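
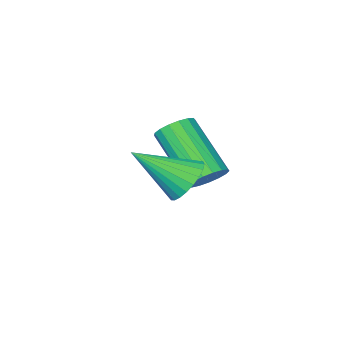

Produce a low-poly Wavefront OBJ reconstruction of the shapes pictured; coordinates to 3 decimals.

v 1.023 3.386 2.368
v 1.453 4.048 2.358
v 2.297 2.574 3.452
v 1.274 4.096 2.604
v 1.057 4.036 2.815
v 0.834 3.877 2.957
v 0.641 3.643 3.009
v 0.505 3.37 2.964
v 0.448 3.099 2.828
v 0.479 2.872 2.622
v 0.593 2.723 2.377
v 0.772 2.675 2.131
v 0.989 2.735 1.921
v 1.211 2.895 1.778
v 1.405 3.128 1.726
v 1.541 3.402 1.771
v 1.597 3.672 1.907
v 1.567 3.899 2.113
v -0.927 1.457 1.061
v -0.604 1.075 0.615
v -0.451 -0.52 2.093
v -0.773 -0.137 2.539
v -0.369 1.235 0.763
v -0.216 -0.36 2.242
v -0.262 1.446 0.979
v -0.108 -0.149 2.458
v -0.307 1.66 1.214
v -0.153 0.065 2.693
v -0.494 1.827 1.414
v -0.34 0.232 2.893
v -0.78 1.909 1.533
v -0.626 0.315 3.012
v -1.1 1.888 1.544
v -0.946 0.294 3.022
v -1.38 1.769 1.444
v -1.226 0.174 2.922
v -1.556 1.578 1.256
v -1.403 -0.017 2.734
v -1.589 1.359 1.023
v -1.435 -0.236 2.502
v -1.469 1.163 0.8
v -1.315 -0.432 2.278
v -1.225 1.034 0.636
v -1.072 -0.56 2.114
v -0.913 1.003 0.569
v -0.76 -0.592 2.047
f 2 1 4
f 2 4 3
f 4 1 5
f 4 5 3
f 5 1 6
f 5 6 3
f 6 1 7
f 6 7 3
f 7 1 8
f 7 8 3
f 8 1 9
f 8 9 3
f 9 1 10
f 9 10 3
f 10 1 11
f 10 11 3
f 11 1 12
f 11 12 3
f 12 1 13
f 12 13 3
f 13 1 14
f 13 14 3
f 14 1 15
f 14 15 3
f 15 1 16
f 15 16 3
f 16 1 17
f 16 17 3
f 17 1 18
f 17 18 3
f 18 1 2
f 18 2 3
f 20 19 23
f 20 23 21
f 21 23 24
f 21 24 22
f 23 19 25
f 23 25 24
f 24 25 26
f 24 26 22
f 25 19 27
f 25 27 26
f 26 27 28
f 26 28 22
f 27 19 29
f 27 29 28
f 28 29 30
f 28 30 22
f 29 19 31
f 29 31 30
f 30 31 32
f 30 32 22
f 31 19 33
f 31 33 32
f 32 33 34
f 32 34 22
f 33 19 35
f 33 35 34
f 34 35 36
f 34 36 22
f 35 19 37
f 35 37 36
f 36 37 38
f 36 38 22
f 37 19 39
f 37 39 38
f 38 39 40
f 38 40 22
f 39 19 41
f 39 41 40
f 40 41 42
f 40 42 22
f 41 19 43
f 41 43 42
f 42 43 44
f 42 44 22
f 43 19 45
f 43 45 44
f 44 45 46
f 44 46 22
f 45 19 20
f 45 20 46
f 46 20 21
f 46 21 22



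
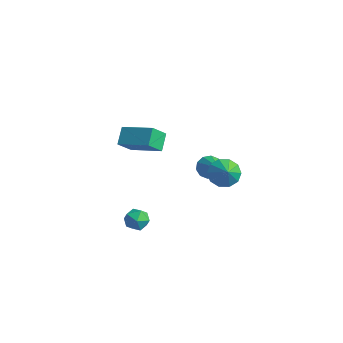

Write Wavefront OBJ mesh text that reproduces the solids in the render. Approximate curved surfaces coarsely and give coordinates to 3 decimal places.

v 3.473 2.243 0.196
v 4.106 2.078 -0.56
v 4.267 1.777 0.964
v 4.22 2.643 -0.335
v 4.049 3.054 0.093
v 3.657 3.156 0.56
v 3.195 2.91 0.888
v 2.839 2.409 0.952
v 2.725 1.844 0.727
v 2.897 1.433 0.299
v 3.288 1.331 -0.168
v 3.75 1.577 -0.496
v 2.874 -3.076 -0.813
v 3.579 -3.515 -0.82
v 2.181 -4.185 -1.12
v 2.886 -4.624 -1.127
v 2.589 -4.326 -0.41
v 3.018 -3.64 -0.221
v 2.742 -4.06 -1.719
v 3.171 -3.374 -1.53
v 3.498 -4.123 -1.38
v 3.403 -4.287 -0.571
v 2.357 -3.413 -1.369
v 2.262 -3.577 -0.56
v -0.86 -0.673 2.774
v -0.867 -1.659 3.739
v 1.078 -0.046 3.428
v 1.071 -1.032 4.394
v -0.331 -1.468 1.966
v -0.338 -2.454 2.932
v 1.607 -0.841 2.621
v 1.6 -1.827 3.586
v 0.216 4.149 -2.139
v 0.722 4.215 -2.806
v 1.884 3.451 -0.941
v 0.73 4.669 -2.553
v 0.541 4.923 -2.142
v 0.228 4.882 -1.73
v -0.09 4.561 -1.474
v -0.291 4.083 -1.473
v -0.299 3.63 -1.726
v -0.11 3.375 -2.137
v 0.203 3.416 -2.549
v 0.521 3.737 -2.804
f 2 1 4
f 2 4 3
f 4 1 5
f 4 5 3
f 5 1 6
f 5 6 3
f 6 1 7
f 6 7 3
f 7 1 8
f 7 8 3
f 8 1 9
f 8 9 3
f 9 1 10
f 9 10 3
f 10 1 11
f 10 11 3
f 11 1 12
f 11 12 3
f 12 1 2
f 12 2 3
f 13 24 18
f 13 18 14
f 13 14 20
f 13 20 23
f 13 23 24
f 14 18 22
f 18 24 17
f 24 23 15
f 23 20 19
f 20 14 21
f 16 22 17
f 16 17 15
f 16 15 19
f 16 19 21
f 16 21 22
f 17 22 18
f 15 17 24
f 19 15 23
f 21 19 20
f 22 21 14
f 26 28 25
f 29 26 25
f 25 28 27
f 27 29 25
f 26 32 28
f 30 26 29
f 30 32 26
f 28 32 27
f 31 29 27
f 27 32 31
f 31 30 29
f 32 30 31
f 34 33 36
f 34 36 35
f 36 33 37
f 36 37 35
f 37 33 38
f 37 38 35
f 38 33 39
f 38 39 35
f 39 33 40
f 39 40 35
f 40 33 41
f 40 41 35
f 41 33 42
f 41 42 35
f 42 33 43
f 42 43 35
f 43 33 44
f 43 44 35
f 44 33 34
f 44 34 35



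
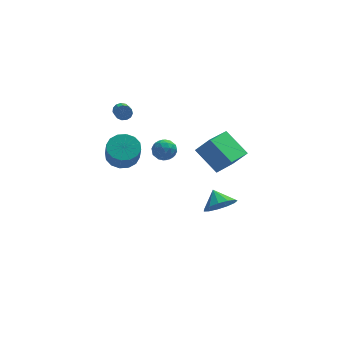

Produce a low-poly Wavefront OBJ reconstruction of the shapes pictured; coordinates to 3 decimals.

v 0.037 2.144 0.815
v 0.701 1.779 1.036
v -0.641 1.121 1.164
v 0.023 0.756 1.385
v -0.242 1.375 1.795
v 0.177 2.008 1.579
v -0.117 0.892 0.621
v 0.302 1.525 0.405
v 0.605 1.006 0.915
v 0.529 1.305 1.641
v -0.469 1.595 0.559
v -0.545 1.894 1.285
v 0.428 2.051 0.895
v -0.368 0.849 1.305
v -0.524 1.212 1.546
v -0.134 0.998 1.676
v 0.121 2.186 1.214
v 0.511 1.972 1.344
v -0.043 1.734 1.79
v -0.451 0.928 0.856
v -0.061 0.714 0.986
v 0.194 1.902 0.524
v 0.584 1.688 0.654
v 0.103 1.166 0.41
v 0.762 1.383 0.953
v 0.364 0.781 1.159
v 0.282 0.861 0.71
v 0.528 1.233 0.583
v 0.717 1.558 1.38
v 0.319 0.957 1.585
v 0.163 1.321 1.827
v 0.41 1.692 1.7
v 0.661 1.103 1.309
v -0.259 1.943 0.615
v -0.657 1.342 0.82
v -0.35 1.208 0.5
v -0.103 1.579 0.373
v -0.304 2.119 1.041
v -0.702 1.517 1.247
v -0.468 1.667 1.617
v -0.222 2.039 1.49
v -0.601 1.797 0.891
v 2.193 -3.942 2.995
v 1.175 -2.764 4.101
v 3.344 -2.545 2.567
v 2.326 -1.367 3.673
v 2.954 -4.253 4.027
v 1.936 -3.075 5.133
v 4.105 -2.856 3.599
v 3.087 -1.678 4.705
v 3.218 0.661 -3.639
v 4.139 1.147 -3.887
v 2.922 1.599 -2.901
v 3.732 1.336 -4.291
v 3.163 1.311 -4.487
v 2.611 1.079 -4.415
v 2.252 0.715 -4.096
v 2.2 0.333 -3.632
v 2.471 0.056 -3.17
v 2.979 -0.03 -2.857
v 3.563 0.104 -2.793
v 4.038 0.415 -2.997
v 4.253 0.804 -3.405
v -2.112 4.208 -1.21
v -1.374 4.846 -0.851
v -1.369 4.13 0.41
v -2.108 3.492 0.05
v -1.839 5.081 -0.716
v -1.835 4.365 0.545
v -2.378 5.082 -0.713
v -2.373 4.366 0.548
v -2.845 4.849 -0.844
v -2.84 4.133 0.417
v -3.116 4.444 -1.073
v -3.111 3.728 0.188
v -3.118 3.975 -1.339
v -3.113 3.26 -0.078
v -2.851 3.57 -1.57
v -2.846 2.854 -0.309
v -2.385 3.335 -1.705
v -2.381 2.619 -0.444
v -1.847 3.334 -1.708
v -1.842 2.618 -0.447
v -1.38 3.567 -1.577
v -1.375 2.851 -0.316
v -1.109 3.972 -1.348
v -1.104 3.256 -0.087
v -1.107 4.44 -1.082
v -1.102 3.725 0.179
v -2.082 4.601 2.531
v -1.794 4.811 2.923
v -1.809 3.448 3.661
v -2.098 3.239 3.269
v -2.08 4.854 2.997
v -2.095 3.491 3.735
v -2.367 4.817 2.923
v -2.382 3.454 3.661
v -2.563 4.712 2.724
v -2.579 3.349 3.463
v -2.607 4.571 2.464
v -2.623 3.209 3.203
v -2.484 4.441 2.225
v -2.5 3.078 2.964
v -2.234 4.361 2.084
v -2.25 2.998 2.822
v -1.935 4.358 2.084
v -1.951 2.995 2.822
v -1.683 4.432 2.226
v -1.699 3.069 2.964
v -1.558 4.56 2.465
v -1.574 3.197 3.203
v -1.599 4.701 2.725
v -1.615 3.338 3.463
f 1 38 17
f 38 12 41
f 17 41 6
f 38 41 17
f 1 17 13
f 17 6 18
f 13 18 2
f 17 18 13
f 1 13 22
f 13 2 23
f 22 23 8
f 13 23 22
f 1 22 34
f 22 8 37
f 34 37 11
f 22 37 34
f 1 34 38
f 34 11 42
f 38 42 12
f 34 42 38
f 2 18 29
f 18 6 32
f 29 32 10
f 18 32 29
f 6 41 19
f 41 12 40
f 19 40 5
f 41 40 19
f 12 42 39
f 42 11 35
f 39 35 3
f 42 35 39
f 11 37 36
f 37 8 24
f 36 24 7
f 37 24 36
f 8 23 28
f 23 2 25
f 28 25 9
f 23 25 28
f 4 30 16
f 30 10 31
f 16 31 5
f 30 31 16
f 4 16 14
f 16 5 15
f 14 15 3
f 16 15 14
f 4 14 21
f 14 3 20
f 21 20 7
f 14 20 21
f 4 21 26
f 21 7 27
f 26 27 9
f 21 27 26
f 4 26 30
f 26 9 33
f 30 33 10
f 26 33 30
f 5 31 19
f 31 10 32
f 19 32 6
f 31 32 19
f 3 15 39
f 15 5 40
f 39 40 12
f 15 40 39
f 7 20 36
f 20 3 35
f 36 35 11
f 20 35 36
f 9 27 28
f 27 7 24
f 28 24 8
f 27 24 28
f 10 33 29
f 33 9 25
f 29 25 2
f 33 25 29
f 44 46 43
f 47 44 43
f 43 46 45
f 45 47 43
f 44 50 46
f 48 44 47
f 48 50 44
f 46 50 45
f 49 47 45
f 45 50 49
f 49 48 47
f 50 48 49
f 52 51 54
f 52 54 53
f 54 51 55
f 54 55 53
f 55 51 56
f 55 56 53
f 56 51 57
f 56 57 53
f 57 51 58
f 57 58 53
f 58 51 59
f 58 59 53
f 59 51 60
f 59 60 53
f 60 51 61
f 60 61 53
f 61 51 62
f 61 62 53
f 62 51 63
f 62 63 53
f 63 51 52
f 63 52 53
f 65 64 68
f 65 68 66
f 66 68 69
f 66 69 67
f 68 64 70
f 68 70 69
f 69 70 71
f 69 71 67
f 70 64 72
f 70 72 71
f 71 72 73
f 71 73 67
f 72 64 74
f 72 74 73
f 73 74 75
f 73 75 67
f 74 64 76
f 74 76 75
f 75 76 77
f 75 77 67
f 76 64 78
f 76 78 77
f 77 78 79
f 77 79 67
f 78 64 80
f 78 80 79
f 79 80 81
f 79 81 67
f 80 64 82
f 80 82 81
f 81 82 83
f 81 83 67
f 82 64 84
f 82 84 83
f 83 84 85
f 83 85 67
f 84 64 86
f 84 86 85
f 85 86 87
f 85 87 67
f 86 64 88
f 86 88 87
f 87 88 89
f 87 89 67
f 88 64 65
f 88 65 89
f 89 65 66
f 89 66 67
f 91 90 94
f 91 94 92
f 92 94 95
f 92 95 93
f 94 90 96
f 94 96 95
f 95 96 97
f 95 97 93
f 96 90 98
f 96 98 97
f 97 98 99
f 97 99 93
f 98 90 100
f 98 100 99
f 99 100 101
f 99 101 93
f 100 90 102
f 100 102 101
f 101 102 103
f 101 103 93
f 102 90 104
f 102 104 103
f 103 104 105
f 103 105 93
f 104 90 106
f 104 106 105
f 105 106 107
f 105 107 93
f 106 90 108
f 106 108 107
f 107 108 109
f 107 109 93
f 108 90 110
f 108 110 109
f 109 110 111
f 109 111 93
f 110 90 112
f 110 112 111
f 111 112 113
f 111 113 93
f 112 90 91
f 112 91 113
f 113 91 92
f 113 92 93



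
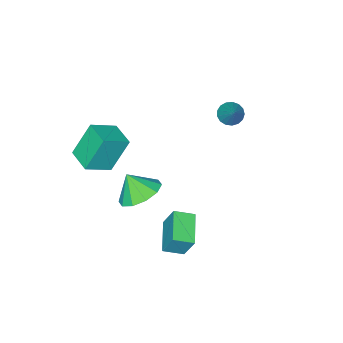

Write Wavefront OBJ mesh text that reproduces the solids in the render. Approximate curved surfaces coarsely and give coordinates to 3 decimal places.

v 0.492 -0.434 -2.337
v 0.428 0.163 -1.062
v -0.241 0.194 -2.668
v -0.304 0.791 -1.392
v 1.624 0.649 -2.788
v 1.561 1.246 -1.512
v 0.892 1.277 -3.118
v 0.828 1.874 -1.843
v 0.981 -1.372 -0.449
v 2.045 -1.419 -0.678
v 1.179 -2.028 0.609
v 1.935 -0.864 -0.313
v 1.461 -0.503 0.001
v 0.803 -0.474 0.142
v 0.213 -0.788 0.058
v -0.084 -1.325 -0.219
v 0.026 -1.88 -0.585
v 0.501 -2.241 -0.898
v 1.159 -2.27 -1.04
v 1.749 -1.956 -0.956
v 1.009 -4.04 0.579
v 0.15 -3.727 2.245
v 1.387 -2.786 0.539
v 0.527 -2.474 2.204
v 2.233 -4.386 1.276
v 1.373 -4.074 2.941
v 2.61 -3.133 1.235
v 1.751 -2.82 2.901
v -4.331 -0.959 1.956
v -3.855 -0.822 1.567
v -3.609 -0.041 3.164
v -4.054 -0.6 1.518
v -4.316 -0.461 1.569
v -4.582 -0.436 1.709
v -4.791 -0.531 1.906
v -4.894 -0.723 2.113
v -4.868 -0.97 2.285
v -4.719 -1.214 2.382
v -4.482 -1.399 2.38
v -4.209 -1.484 2.282
v -3.965 -1.448 2.109
v -3.805 -1.3 1.901
v -3.765 -1.074 1.705
f 2 4 1
f 5 2 1
f 1 4 3
f 3 5 1
f 2 8 4
f 6 2 5
f 6 8 2
f 4 8 3
f 7 5 3
f 3 8 7
f 7 6 5
f 8 6 7
f 10 9 12
f 10 12 11
f 12 9 13
f 12 13 11
f 13 9 14
f 13 14 11
f 14 9 15
f 14 15 11
f 15 9 16
f 15 16 11
f 16 9 17
f 16 17 11
f 17 9 18
f 17 18 11
f 18 9 19
f 18 19 11
f 19 9 20
f 19 20 11
f 20 9 10
f 20 10 11
f 22 24 21
f 25 22 21
f 21 24 23
f 23 25 21
f 22 28 24
f 26 22 25
f 26 28 22
f 24 28 23
f 27 25 23
f 23 28 27
f 27 26 25
f 28 26 27
f 30 29 32
f 30 32 31
f 32 29 33
f 32 33 31
f 33 29 34
f 33 34 31
f 34 29 35
f 34 35 31
f 35 29 36
f 35 36 31
f 36 29 37
f 36 37 31
f 37 29 38
f 37 38 31
f 38 29 39
f 38 39 31
f 39 29 40
f 39 40 31
f 40 29 41
f 40 41 31
f 41 29 42
f 41 42 31
f 42 29 43
f 42 43 31
f 43 29 30
f 43 30 31



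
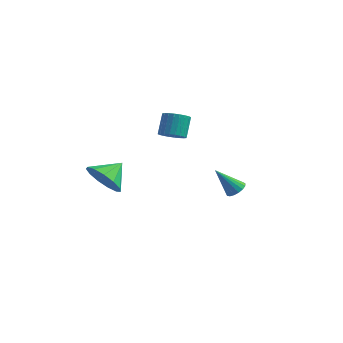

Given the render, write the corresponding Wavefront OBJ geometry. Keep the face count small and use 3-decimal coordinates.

v -3.641 2.461 -1.845
v -3.204 2.034 -1.464
v -3.381 2.773 -0.434
v -3.819 3.199 -0.815
v -3.022 2.221 -1.567
v -3.199 2.96 -0.537
v -2.934 2.445 -1.712
v -3.111 3.184 -0.682
v -2.954 2.671 -1.878
v -3.131 3.41 -0.848
v -3.078 2.865 -2.038
v -3.255 3.604 -1.008
v -3.288 2.998 -2.169
v -3.466 3.737 -1.139
v -3.552 3.048 -2.251
v -3.73 3.787 -1.221
v -3.83 3.009 -2.271
v -4.007 3.748 -1.241
v -4.079 2.887 -2.226
v -4.256 3.626 -1.196
v -4.261 2.7 -2.123
v -4.438 3.439 -1.093
v -4.349 2.476 -1.978
v -4.526 3.215 -0.948
v -4.329 2.25 -1.812
v -4.506 2.989 -0.782
v -4.205 2.056 -1.652
v -4.382 2.795 -0.622
v -3.994 1.923 -1.521
v -4.172 2.662 -0.491
v -3.73 1.873 -1.439
v -3.908 2.612 -0.409
v -3.453 1.912 -1.419
v -3.63 2.651 -0.389
v 0.556 1.237 -3.786
v 0.899 1.538 -3.445
v -0.316 0.763 -2.494
v 0.703 1.715 -3.512
v 0.473 1.782 -3.643
v 0.262 1.725 -3.806
v 0.119 1.556 -3.965
v 0.076 1.313 -4.083
v 0.143 1.054 -4.133
v 0.304 0.836 -4.103
v 0.524 0.71 -4.001
v 0.751 0.705 -3.85
v 0.933 0.821 -3.684
v 1.029 1.033 -3.542
v 1.017 1.292 -3.455
v -3.849 -3.491 -2.023
v -2.987 -3.379 -2.648
v -3.491 -2.409 -1.337
v -3.429 -3.066 -2.911
v -4.005 -2.887 -2.893
v -4.531 -2.901 -2.598
v -4.84 -3.101 -2.121
v -4.835 -3.426 -1.613
v -4.516 -3.771 -1.235
v -3.986 -4.027 -1.107
v -3.411 -4.113 -1.27
v -2.976 -4.002 -1.672
v -2.818 -3.728 -2.186
f 2 1 5
f 2 5 3
f 3 5 6
f 3 6 4
f 5 1 7
f 5 7 6
f 6 7 8
f 6 8 4
f 7 1 9
f 7 9 8
f 8 9 10
f 8 10 4
f 9 1 11
f 9 11 10
f 10 11 12
f 10 12 4
f 11 1 13
f 11 13 12
f 12 13 14
f 12 14 4
f 13 1 15
f 13 15 14
f 14 15 16
f 14 16 4
f 15 1 17
f 15 17 16
f 16 17 18
f 16 18 4
f 17 1 19
f 17 19 18
f 18 19 20
f 18 20 4
f 19 1 21
f 19 21 20
f 20 21 22
f 20 22 4
f 21 1 23
f 21 23 22
f 22 23 24
f 22 24 4
f 23 1 25
f 23 25 24
f 24 25 26
f 24 26 4
f 25 1 27
f 25 27 26
f 26 27 28
f 26 28 4
f 27 1 29
f 27 29 28
f 28 29 30
f 28 30 4
f 29 1 31
f 29 31 30
f 30 31 32
f 30 32 4
f 31 1 33
f 31 33 32
f 32 33 34
f 32 34 4
f 33 1 2
f 33 2 34
f 34 2 3
f 34 3 4
f 36 35 38
f 36 38 37
f 38 35 39
f 38 39 37
f 39 35 40
f 39 40 37
f 40 35 41
f 40 41 37
f 41 35 42
f 41 42 37
f 42 35 43
f 42 43 37
f 43 35 44
f 43 44 37
f 44 35 45
f 44 45 37
f 45 35 46
f 45 46 37
f 46 35 47
f 46 47 37
f 47 35 48
f 47 48 37
f 48 35 49
f 48 49 37
f 49 35 36
f 49 36 37
f 51 50 53
f 51 53 52
f 53 50 54
f 53 54 52
f 54 50 55
f 54 55 52
f 55 50 56
f 55 56 52
f 56 50 57
f 56 57 52
f 57 50 58
f 57 58 52
f 58 50 59
f 58 59 52
f 59 50 60
f 59 60 52
f 60 50 61
f 60 61 52
f 61 50 62
f 61 62 52
f 62 50 51
f 62 51 52



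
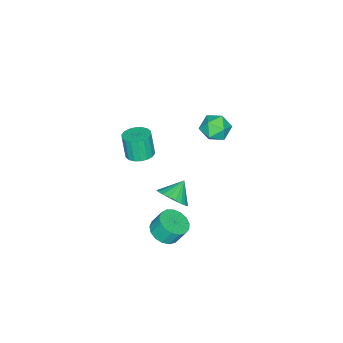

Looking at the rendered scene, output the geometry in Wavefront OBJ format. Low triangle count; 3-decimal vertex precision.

v -3.817 2.599 2.222
v -2.939 2.592 2.676
v -3.561 1.108 1.704
v -2.683 1.101 2.158
v -3.515 1.101 2.692
v -3.673 2.022 3.011
v -2.827 1.678 1.369
v -2.985 2.599 1.688
v -2.327 2.023 2.148
v -2.752 1.666 2.966
v -3.748 2.034 1.414
v -4.173 1.677 2.232
v 1.562 0.024 2.922
v 2.204 -0.483 2.871
v 2.061 -0.811 4.328
v 1.418 -0.304 4.378
v 2.359 -0.164 2.958
v 2.216 -0.492 4.415
v 2.356 0.192 3.038
v 2.212 -0.136 4.494
v 2.196 0.515 3.095
v 2.052 0.187 4.551
v 1.91 0.74 3.117
v 1.766 0.412 4.574
v 1.555 0.824 3.101
v 1.411 0.496 4.558
v 1.201 0.749 3.049
v 1.058 0.421 4.506
v 0.919 0.531 2.972
v 0.776 0.203 4.429
v 0.764 0.212 2.885
v 0.621 -0.116 4.342
v 0.768 -0.144 2.806
v 0.624 -0.472 4.262
v 0.928 -0.467 2.749
v 0.784 -0.795 4.205
v 1.214 -0.692 2.726
v 1.07 -1.02 4.183
v 1.569 -0.776 2.742
v 1.425 -1.104 4.199
v 1.922 -0.701 2.794
v 1.779 -1.029 4.251
v 0.979 1.204 -4.341
v 1.593 1.906 -4.57
v 1.375 2.437 -3.528
v 0.761 1.736 -3.299
v 1.19 2.056 -4.731
v 0.971 2.587 -3.689
v 0.738 2.011 -4.803
v 0.52 2.542 -3.761
v 0.342 1.781 -4.769
v 0.123 2.312 -3.727
v 0.091 1.419 -4.637
v -0.127 1.95 -3.595
v 0.044 1.008 -4.437
v -0.174 1.539 -3.395
v 0.212 0.642 -4.215
v -0.007 1.173 -3.173
v 0.555 0.404 -4.022
v 0.336 0.936 -2.98
v 0.995 0.351 -3.902
v 0.777 0.882 -2.86
v 1.432 0.492 -3.883
v 1.213 1.024 -2.841
v 1.765 0.797 -3.969
v 1.546 1.328 -2.927
v 1.918 1.195 -4.14
v 1.699 1.727 -3.097
v 1.856 1.595 -4.357
v 1.637 2.127 -3.315
v -0.452 0.781 -2.7
v 0.161 0.55 -1.905
v -1.488 0.919 -1.86
v 0.2 0.976 -1.927
v 0.127 1.368 -2.083
v -0.047 1.658 -2.345
v -0.291 1.797 -2.669
v -0.563 1.76 -2.998
v -0.815 1.554 -3.275
v -1.005 1.214 -3.453
v -1.1 0.799 -3.501
v -1.082 0.381 -3.41
v -0.956 0.032 -3.196
v -0.742 -0.188 -2.897
v -0.479 -0.24 -2.563
v -0.211 -0.116 -2.253
v 0.016 0.164 -2.021
f 1 12 6
f 1 6 2
f 1 2 8
f 1 8 11
f 1 11 12
f 2 6 10
f 6 12 5
f 12 11 3
f 11 8 7
f 8 2 9
f 4 10 5
f 4 5 3
f 4 3 7
f 4 7 9
f 4 9 10
f 5 10 6
f 3 5 12
f 7 3 11
f 9 7 8
f 10 9 2
f 14 13 17
f 14 17 15
f 15 17 18
f 15 18 16
f 17 13 19
f 17 19 18
f 18 19 20
f 18 20 16
f 19 13 21
f 19 21 20
f 20 21 22
f 20 22 16
f 21 13 23
f 21 23 22
f 22 23 24
f 22 24 16
f 23 13 25
f 23 25 24
f 24 25 26
f 24 26 16
f 25 13 27
f 25 27 26
f 26 27 28
f 26 28 16
f 27 13 29
f 27 29 28
f 28 29 30
f 28 30 16
f 29 13 31
f 29 31 30
f 30 31 32
f 30 32 16
f 31 13 33
f 31 33 32
f 32 33 34
f 32 34 16
f 33 13 35
f 33 35 34
f 34 35 36
f 34 36 16
f 35 13 37
f 35 37 36
f 36 37 38
f 36 38 16
f 37 13 39
f 37 39 38
f 38 39 40
f 38 40 16
f 39 13 41
f 39 41 40
f 40 41 42
f 40 42 16
f 41 13 14
f 41 14 42
f 42 14 15
f 42 15 16
f 44 43 47
f 44 47 45
f 45 47 48
f 45 48 46
f 47 43 49
f 47 49 48
f 48 49 50
f 48 50 46
f 49 43 51
f 49 51 50
f 50 51 52
f 50 52 46
f 51 43 53
f 51 53 52
f 52 53 54
f 52 54 46
f 53 43 55
f 53 55 54
f 54 55 56
f 54 56 46
f 55 43 57
f 55 57 56
f 56 57 58
f 56 58 46
f 57 43 59
f 57 59 58
f 58 59 60
f 58 60 46
f 59 43 61
f 59 61 60
f 60 61 62
f 60 62 46
f 61 43 63
f 61 63 62
f 62 63 64
f 62 64 46
f 63 43 65
f 63 65 64
f 64 65 66
f 64 66 46
f 65 43 67
f 65 67 66
f 66 67 68
f 66 68 46
f 67 43 69
f 67 69 68
f 68 69 70
f 68 70 46
f 69 43 44
f 69 44 70
f 70 44 45
f 70 45 46
f 72 71 74
f 72 74 73
f 74 71 75
f 74 75 73
f 75 71 76
f 75 76 73
f 76 71 77
f 76 77 73
f 77 71 78
f 77 78 73
f 78 71 79
f 78 79 73
f 79 71 80
f 79 80 73
f 80 71 81
f 80 81 73
f 81 71 82
f 81 82 73
f 82 71 83
f 82 83 73
f 83 71 84
f 83 84 73
f 84 71 85
f 84 85 73
f 85 71 86
f 85 86 73
f 86 71 87
f 86 87 73
f 87 71 72
f 87 72 73



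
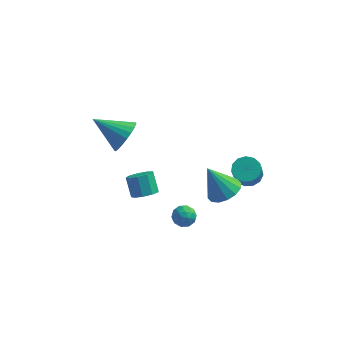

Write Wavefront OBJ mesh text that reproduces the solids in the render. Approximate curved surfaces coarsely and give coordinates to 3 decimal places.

v 3.762 1.981 -2.264
v 4.581 1.961 -2.221
v 4.517 1.458 -1.233
v 3.698 1.479 -1.276
v 4.45 2.359 -2.027
v 4.386 1.857 -1.039
v 4.101 2.638 -1.908
v 4.037 2.135 -0.92
v 3.644 2.708 -1.902
v 3.58 2.205 -0.914
v 3.225 2.547 -2.011
v 3.161 2.045 -1.023
v 2.976 2.207 -2.2
v 2.912 1.704 -1.212
v 2.977 1.795 -2.409
v 2.913 1.293 -1.422
v 3.227 1.442 -2.573
v 3.163 0.94 -1.585
v 3.647 1.261 -2.638
v 3.583 0.758 -1.65
v 4.103 1.308 -2.584
v 4.039 0.805 -1.596
v 4.451 1.569 -2.429
v 4.387 1.066 -1.441
v -1.375 -1.084 -1.523
v -0.67 -1.068 -1.239
v -1.061 -0.36 -0.312
v -1.765 -0.376 -0.597
v -0.737 -0.672 -1.569
v -1.128 0.036 -0.642
v -1.103 -0.469 -1.878
v -1.494 0.239 -0.951
v -1.595 -0.554 -2.021
v -1.986 0.154 -1.095
v -1.985 -0.887 -1.931
v -2.376 -0.179 -1.005
v -2.088 -1.312 -1.651
v -2.479 -0.604 -0.724
v -1.858 -1.63 -1.31
v -2.249 -0.922 -0.383
v -1.402 -1.693 -1.07
v -1.792 -0.985 -0.143
v -0.932 -1.471 -1.041
v -1.323 -0.763 -0.115
v -2.408 -0.784 3.169
v -1.906 -0.386 3.962
v -4.172 -0.436 4.111
v -1.969 -0.045 3.718
v -2.108 0.168 3.378
v -2.299 0.216 3.003
v -2.509 0.091 2.656
v -2.701 -0.185 2.398
v -2.843 -0.565 2.273
v -2.909 -0.983 2.303
v -2.889 -1.366 2.483
v -2.786 -1.649 2.782
v -2.617 -1.783 3.147
v -2.412 -1.743 3.517
v -2.207 -1.538 3.826
v -2.036 -1.203 4.022
v -1.929 -0.795 4.07
v 2.692 0.129 -1.918
v 3.353 -0.509 -1.475
v 1.728 0.311 -0.222
v 3.561 -0.028 -1.408
v 3.536 0.495 -1.477
v 3.286 0.92 -1.665
v 2.876 1.133 -1.921
v 2.417 1.077 -2.176
v 2.032 0.768 -2.362
v 1.823 0.287 -2.429
v 1.848 -0.236 -2.359
v 2.099 -0.661 -2.171
v 2.509 -0.874 -1.916
v 2.968 -0.818 -1.661
v 0.441 -3.095 -0.681
v 0.913 -2.767 -0.311
v 1.087 -3.993 -0.709
v 1.559 -3.665 -0.339
v 0.963 -3.842 -0.054
v 0.564 -3.287 -0.037
v 1.436 -3.473 -0.983
v 1.037 -2.918 -0.966
v 1.528 -3.001 -0.498
v 1.236 -3.229 0.077
v 0.764 -3.531 -1.097
v 0.472 -3.759 -0.522
v 0.621 -2.852 -0.494
v 1.379 -3.908 -0.526
v 1.029 -4.012 -0.359
v 1.307 -3.819 -0.141
v 0.416 -3.158 -0.332
v 0.693 -2.965 -0.115
v 0.722 -3.597 0.036
v 1.307 -3.795 -0.905
v 1.584 -3.602 -0.688
v 0.693 -2.941 -0.879
v 0.971 -2.748 -0.661
v 1.278 -3.163 -1.056
v 1.259 -2.797 -0.386
v 1.639 -3.325 -0.402
v 1.566 -3.212 -0.781
v 1.332 -2.886 -0.771
v 1.088 -2.931 -0.048
v 1.467 -3.459 -0.065
v 1.117 -3.562 0.103
v 0.883 -3.236 0.113
v 1.449 -3.068 -0.158
v 0.533 -3.301 -0.955
v 0.912 -3.829 -0.972
v 1.117 -3.524 -1.133
v 0.883 -3.198 -1.123
v 0.361 -3.435 -0.618
v 0.741 -3.963 -0.634
v 0.668 -3.874 -0.249
v 0.434 -3.548 -0.239
v 0.551 -3.692 -0.862
f 2 1 5
f 2 5 3
f 3 5 6
f 3 6 4
f 5 1 7
f 5 7 6
f 6 7 8
f 6 8 4
f 7 1 9
f 7 9 8
f 8 9 10
f 8 10 4
f 9 1 11
f 9 11 10
f 10 11 12
f 10 12 4
f 11 1 13
f 11 13 12
f 12 13 14
f 12 14 4
f 13 1 15
f 13 15 14
f 14 15 16
f 14 16 4
f 15 1 17
f 15 17 16
f 16 17 18
f 16 18 4
f 17 1 19
f 17 19 18
f 18 19 20
f 18 20 4
f 19 1 21
f 19 21 20
f 20 21 22
f 20 22 4
f 21 1 23
f 21 23 22
f 22 23 24
f 22 24 4
f 23 1 2
f 23 2 24
f 24 2 3
f 24 3 4
f 26 25 29
f 26 29 27
f 27 29 30
f 27 30 28
f 29 25 31
f 29 31 30
f 30 31 32
f 30 32 28
f 31 25 33
f 31 33 32
f 32 33 34
f 32 34 28
f 33 25 35
f 33 35 34
f 34 35 36
f 34 36 28
f 35 25 37
f 35 37 36
f 36 37 38
f 36 38 28
f 37 25 39
f 37 39 38
f 38 39 40
f 38 40 28
f 39 25 41
f 39 41 40
f 40 41 42
f 40 42 28
f 41 25 43
f 41 43 42
f 42 43 44
f 42 44 28
f 43 25 26
f 43 26 44
f 44 26 27
f 44 27 28
f 46 45 48
f 46 48 47
f 48 45 49
f 48 49 47
f 49 45 50
f 49 50 47
f 50 45 51
f 50 51 47
f 51 45 52
f 51 52 47
f 52 45 53
f 52 53 47
f 53 45 54
f 53 54 47
f 54 45 55
f 54 55 47
f 55 45 56
f 55 56 47
f 56 45 57
f 56 57 47
f 57 45 58
f 57 58 47
f 58 45 59
f 58 59 47
f 59 45 60
f 59 60 47
f 60 45 61
f 60 61 47
f 61 45 46
f 61 46 47
f 63 62 65
f 63 65 64
f 65 62 66
f 65 66 64
f 66 62 67
f 66 67 64
f 67 62 68
f 67 68 64
f 68 62 69
f 68 69 64
f 69 62 70
f 69 70 64
f 70 62 71
f 70 71 64
f 71 62 72
f 71 72 64
f 72 62 73
f 72 73 64
f 73 62 74
f 73 74 64
f 74 62 75
f 74 75 64
f 75 62 63
f 75 63 64
f 76 113 92
f 113 87 116
f 92 116 81
f 113 116 92
f 76 92 88
f 92 81 93
f 88 93 77
f 92 93 88
f 76 88 97
f 88 77 98
f 97 98 83
f 88 98 97
f 76 97 109
f 97 83 112
f 109 112 86
f 97 112 109
f 76 109 113
f 109 86 117
f 113 117 87
f 109 117 113
f 77 93 104
f 93 81 107
f 104 107 85
f 93 107 104
f 81 116 94
f 116 87 115
f 94 115 80
f 116 115 94
f 87 117 114
f 117 86 110
f 114 110 78
f 117 110 114
f 86 112 111
f 112 83 99
f 111 99 82
f 112 99 111
f 83 98 103
f 98 77 100
f 103 100 84
f 98 100 103
f 79 105 91
f 105 85 106
f 91 106 80
f 105 106 91
f 79 91 89
f 91 80 90
f 89 90 78
f 91 90 89
f 79 89 96
f 89 78 95
f 96 95 82
f 89 95 96
f 79 96 101
f 96 82 102
f 101 102 84
f 96 102 101
f 79 101 105
f 101 84 108
f 105 108 85
f 101 108 105
f 80 106 94
f 106 85 107
f 94 107 81
f 106 107 94
f 78 90 114
f 90 80 115
f 114 115 87
f 90 115 114
f 82 95 111
f 95 78 110
f 111 110 86
f 95 110 111
f 84 102 103
f 102 82 99
f 103 99 83
f 102 99 103
f 85 108 104
f 108 84 100
f 104 100 77
f 108 100 104



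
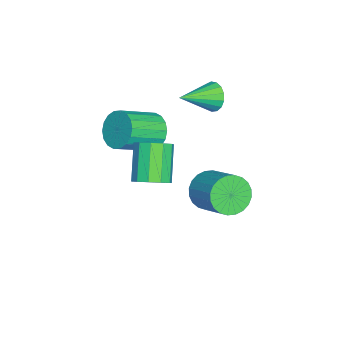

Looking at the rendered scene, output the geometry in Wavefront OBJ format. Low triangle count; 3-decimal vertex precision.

v 1.802 0.744 0.906
v 2.254 1.246 1.405
v 0.95 1.058 2.774
v 0.498 0.556 2.274
v 1.926 1.543 1.134
v 0.622 1.355 2.502
v 1.551 1.535 0.775
v 0.246 1.347 2.144
v 1.272 1.225 0.466
v -0.033 1.036 1.835
v 1.195 0.731 0.325
v -0.109 0.543 1.694
v 1.35 0.242 0.406
v 0.046 0.054 1.775
v 1.678 -0.055 0.678
v 0.374 -0.243 2.046
v 2.054 -0.047 1.036
v 0.749 -0.235 2.405
v 2.333 0.264 1.345
v 1.028 0.075 2.714
v 2.409 0.757 1.486
v 1.105 0.569 2.855
v -3.117 2.332 2.626
v -2.696 2.371 1.97
v -1.963 1.108 3.294
v -2.545 2.633 2.189
v -2.525 2.826 2.508
v -2.64 2.906 2.854
v -2.865 2.854 3.147
v -3.148 2.683 3.322
v -3.423 2.431 3.336
v -3.628 2.157 3.188
v -3.716 1.923 2.911
v -3.667 1.782 2.569
v -3.492 1.767 2.24
v -3.231 1.882 1.999
v -2.944 2.1 1.902
v -1.372 0.052 1.324
v -0.784 0.026 0.554
v 0.381 -1.199 1.485
v -0.208 -1.172 2.256
v -0.624 0.354 0.785
v 0.54 -0.871 1.717
v -0.613 0.622 1.123
v 0.552 -0.603 2.055
v -0.752 0.777 1.501
v 0.413 -0.448 2.433
v -1.014 0.789 1.844
v 0.151 -0.436 2.776
v -1.347 0.655 2.084
v -0.182 -0.57 3.016
v -1.685 0.401 2.173
v -0.52 -0.823 3.105
v -1.961 0.079 2.095
v -0.796 -1.146 3.026
v -2.12 -0.249 1.863
v -0.956 -1.474 2.795
v -2.132 -0.517 1.525
v -0.967 -1.742 2.457
v -1.993 -0.672 1.147
v -0.828 -1.897 2.079
v -1.731 -0.684 0.804
v -0.566 -1.909 1.736
v -1.398 -0.55 0.564
v -0.233 -1.775 1.496
v -1.06 -0.297 0.475
v 0.105 -1.521 1.407
v -2.034 2.44 -2.886
v -1.236 2.112 -3.449
v -0.088 3.273 -2.496
v -0.886 3.6 -1.934
v -1.365 2.422 -3.67
v -0.218 3.583 -2.717
v -1.597 2.734 -3.771
v -0.45 3.895 -2.819
v -1.895 3.002 -3.738
v -0.748 4.163 -2.786
v -2.214 3.184 -3.575
v -1.067 4.344 -2.623
v -2.506 3.252 -3.308
v -1.359 4.413 -2.355
v -2.726 3.197 -2.976
v -1.578 4.358 -2.023
v -2.84 3.027 -2.63
v -1.693 4.187 -1.677
v -2.832 2.767 -2.324
v -1.684 3.928 -1.371
v -2.702 2.457 -2.103
v -1.555 3.618 -1.15
v -2.47 2.145 -2.001
v -1.323 3.306 -1.049
v -2.172 1.877 -2.034
v -1.025 3.038 -1.082
v -1.853 1.696 -2.197
v -0.706 2.856 -1.245
v -1.561 1.627 -2.465
v -0.414 2.788 -1.512
v -1.342 1.682 -2.797
v -0.194 2.843 -1.844
v -1.227 1.853 -3.143
v -0.08 3.013 -2.19
f 2 1 5
f 2 5 3
f 3 5 6
f 3 6 4
f 5 1 7
f 5 7 6
f 6 7 8
f 6 8 4
f 7 1 9
f 7 9 8
f 8 9 10
f 8 10 4
f 9 1 11
f 9 11 10
f 10 11 12
f 10 12 4
f 11 1 13
f 11 13 12
f 12 13 14
f 12 14 4
f 13 1 15
f 13 15 14
f 14 15 16
f 14 16 4
f 15 1 17
f 15 17 16
f 16 17 18
f 16 18 4
f 17 1 19
f 17 19 18
f 18 19 20
f 18 20 4
f 19 1 21
f 19 21 20
f 20 21 22
f 20 22 4
f 21 1 2
f 21 2 22
f 22 2 3
f 22 3 4
f 24 23 26
f 24 26 25
f 26 23 27
f 26 27 25
f 27 23 28
f 27 28 25
f 28 23 29
f 28 29 25
f 29 23 30
f 29 30 25
f 30 23 31
f 30 31 25
f 31 23 32
f 31 32 25
f 32 23 33
f 32 33 25
f 33 23 34
f 33 34 25
f 34 23 35
f 34 35 25
f 35 23 36
f 35 36 25
f 36 23 37
f 36 37 25
f 37 23 24
f 37 24 25
f 39 38 42
f 39 42 40
f 40 42 43
f 40 43 41
f 42 38 44
f 42 44 43
f 43 44 45
f 43 45 41
f 44 38 46
f 44 46 45
f 45 46 47
f 45 47 41
f 46 38 48
f 46 48 47
f 47 48 49
f 47 49 41
f 48 38 50
f 48 50 49
f 49 50 51
f 49 51 41
f 50 38 52
f 50 52 51
f 51 52 53
f 51 53 41
f 52 38 54
f 52 54 53
f 53 54 55
f 53 55 41
f 54 38 56
f 54 56 55
f 55 56 57
f 55 57 41
f 56 38 58
f 56 58 57
f 57 58 59
f 57 59 41
f 58 38 60
f 58 60 59
f 59 60 61
f 59 61 41
f 60 38 62
f 60 62 61
f 61 62 63
f 61 63 41
f 62 38 64
f 62 64 63
f 63 64 65
f 63 65 41
f 64 38 66
f 64 66 65
f 65 66 67
f 65 67 41
f 66 38 39
f 66 39 67
f 67 39 40
f 67 40 41
f 69 68 72
f 69 72 70
f 70 72 73
f 70 73 71
f 72 68 74
f 72 74 73
f 73 74 75
f 73 75 71
f 74 68 76
f 74 76 75
f 75 76 77
f 75 77 71
f 76 68 78
f 76 78 77
f 77 78 79
f 77 79 71
f 78 68 80
f 78 80 79
f 79 80 81
f 79 81 71
f 80 68 82
f 80 82 81
f 81 82 83
f 81 83 71
f 82 68 84
f 82 84 83
f 83 84 85
f 83 85 71
f 84 68 86
f 84 86 85
f 85 86 87
f 85 87 71
f 86 68 88
f 86 88 87
f 87 88 89
f 87 89 71
f 88 68 90
f 88 90 89
f 89 90 91
f 89 91 71
f 90 68 92
f 90 92 91
f 91 92 93
f 91 93 71
f 92 68 94
f 92 94 93
f 93 94 95
f 93 95 71
f 94 68 96
f 94 96 95
f 95 96 97
f 95 97 71
f 96 68 98
f 96 98 97
f 97 98 99
f 97 99 71
f 98 68 100
f 98 100 99
f 99 100 101
f 99 101 71
f 100 68 69
f 100 69 101
f 101 69 70
f 101 70 71



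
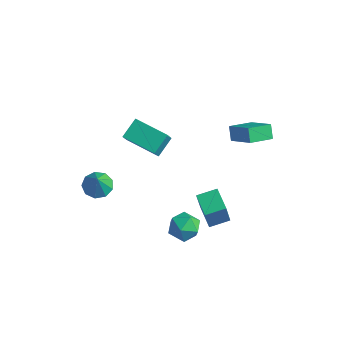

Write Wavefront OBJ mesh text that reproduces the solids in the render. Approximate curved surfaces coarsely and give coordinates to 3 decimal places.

v -3.077 -2.243 -1.953
v -2.65 -2.925 -2.332
v -2.643 -2.697 -0.647
v -2.278 -2.445 -2.289
v -2.281 -1.87 -2.089
v -2.656 -1.47 -1.825
v -3.228 -1.431 -1.621
v -3.73 -1.773 -1.573
v -3.926 -2.334 -1.703
v -3.725 -2.853 -1.95
v -3.221 -3.087 -2.198
v 1.656 -0.068 -3.975
v 2.392 0.102 -3.29
v 1.628 -1.662 -3.55
v 2.364 -1.492 -2.865
v 1.43 -1.11 -2.716
v 1.447 -0.125 -2.978
v 2.573 -1.435 -3.862
v 2.59 -0.45 -4.124
v 2.958 -0.743 -3.22
v 2.252 -0.542 -2.511
v 1.768 -1.018 -4.329
v 1.062 -0.817 -3.62
v 2.925 1.99 3.083
v 2.477 2.356 3.798
v 3.398 3.327 2.696
v 2.949 3.693 3.412
v 4.411 1.767 4.128
v 3.962 2.133 4.844
v 4.883 3.104 3.742
v 4.435 3.47 4.457
v -1.403 -1.905 3.544
v -1.457 -0.794 4.273
v -1.778 -1.172 2.399
v -1.831 -0.061 3.128
v 0.571 -1.539 3.132
v 0.518 -0.428 3.861
v 0.197 -0.806 1.987
v 0.143 0.305 2.716
v 3.85 -0.851 -1.938
v 3.986 -1.386 -0.214
v 2.634 -0.148 -1.624
v 2.769 -0.683 0.1
v 4.491 0.143 -1.68
v 4.626 -0.392 0.044
v 3.274 0.846 -1.366
v 3.41 0.311 0.358
f 2 1 4
f 2 4 3
f 4 1 5
f 4 5 3
f 5 1 6
f 5 6 3
f 6 1 7
f 6 7 3
f 7 1 8
f 7 8 3
f 8 1 9
f 8 9 3
f 9 1 10
f 9 10 3
f 10 1 11
f 10 11 3
f 11 1 2
f 11 2 3
f 12 23 17
f 12 17 13
f 12 13 19
f 12 19 22
f 12 22 23
f 13 17 21
f 17 23 16
f 23 22 14
f 22 19 18
f 19 13 20
f 15 21 16
f 15 16 14
f 15 14 18
f 15 18 20
f 15 20 21
f 16 21 17
f 14 16 23
f 18 14 22
f 20 18 19
f 21 20 13
f 25 27 24
f 28 25 24
f 24 27 26
f 26 28 24
f 25 31 27
f 29 25 28
f 29 31 25
f 27 31 26
f 30 28 26
f 26 31 30
f 30 29 28
f 31 29 30
f 33 35 32
f 36 33 32
f 32 35 34
f 34 36 32
f 33 39 35
f 37 33 36
f 37 39 33
f 35 39 34
f 38 36 34
f 34 39 38
f 38 37 36
f 39 37 38
f 41 43 40
f 44 41 40
f 40 43 42
f 42 44 40
f 41 47 43
f 45 41 44
f 45 47 41
f 43 47 42
f 46 44 42
f 42 47 46
f 46 45 44
f 47 45 46



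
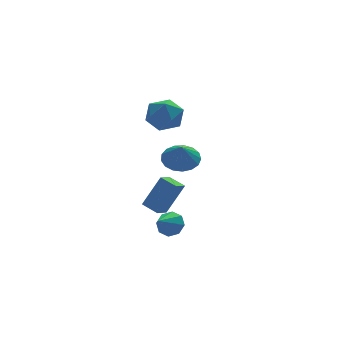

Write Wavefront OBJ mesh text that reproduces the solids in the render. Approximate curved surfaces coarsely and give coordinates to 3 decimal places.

v 2.774 3.605 3.871
v 3.593 3.066 3.748
v 1.947 2.274 4.192
v 2.766 1.735 4.069
v 2.685 2.341 4.846
v 3.196 3.163 4.648
v 2.344 2.177 3.292
v 2.855 2.999 3.094
v 3.327 2.183 3.39
v 3.538 2.284 4.35
v 2.002 3.056 3.59
v 2.213 3.157 4.55
v 1.846 -0.65 -1.106
v 2.341 -0.751 -0.637
v 1.014 -1.33 -0.374
v 2.063 -0.312 -0.545
v 1.657 -0.071 -0.782
v 1.362 -0.169 -1.209
v 1.35 -0.549 -1.575
v 1.629 -0.988 -1.667
v 2.035 -1.229 -1.43
v 2.33 -1.131 -1.003
v 2.397 2.623 -2.304
v 3.303 2.627 -0.714
v 1.922 3.388 -2.035
v 2.828 3.392 -0.445
v 3.012 3.128 -2.655
v 3.918 3.132 -1.065
v 2.537 3.893 -2.386
v 3.443 3.897 -0.796
v 3.993 3.864 0.377
v 4.416 4.573 0.804
v 3.827 3.356 1.383
v 3.988 4.695 0.795
v 3.561 4.626 0.69
v 3.233 4.382 0.513
v 3.079 4.02 0.305
v 3.134 3.622 0.113
v 3.387 3.28 -0.018
v 3.778 3.071 -0.059
v 4.218 3.045 -0
v 4.607 3.205 0.145
v 4.855 3.517 0.343
v 4.906 3.909 0.549
v 4.747 4.29 0.716
f 1 12 6
f 1 6 2
f 1 2 8
f 1 8 11
f 1 11 12
f 2 6 10
f 6 12 5
f 12 11 3
f 11 8 7
f 8 2 9
f 4 10 5
f 4 5 3
f 4 3 7
f 4 7 9
f 4 9 10
f 5 10 6
f 3 5 12
f 7 3 11
f 9 7 8
f 10 9 2
f 14 13 16
f 14 16 15
f 16 13 17
f 16 17 15
f 17 13 18
f 17 18 15
f 18 13 19
f 18 19 15
f 19 13 20
f 19 20 15
f 20 13 21
f 20 21 15
f 21 13 22
f 21 22 15
f 22 13 14
f 22 14 15
f 24 26 23
f 27 24 23
f 23 26 25
f 25 27 23
f 24 30 26
f 28 24 27
f 28 30 24
f 26 30 25
f 29 27 25
f 25 30 29
f 29 28 27
f 30 28 29
f 32 31 34
f 32 34 33
f 34 31 35
f 34 35 33
f 35 31 36
f 35 36 33
f 36 31 37
f 36 37 33
f 37 31 38
f 37 38 33
f 38 31 39
f 38 39 33
f 39 31 40
f 39 40 33
f 40 31 41
f 40 41 33
f 41 31 42
f 41 42 33
f 42 31 43
f 42 43 33
f 43 31 44
f 43 44 33
f 44 31 45
f 44 45 33
f 45 31 32
f 45 32 33



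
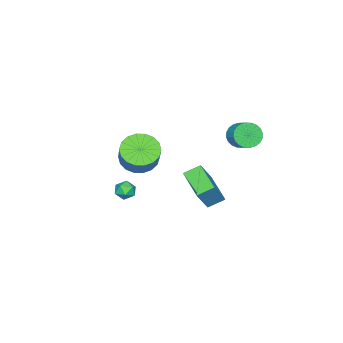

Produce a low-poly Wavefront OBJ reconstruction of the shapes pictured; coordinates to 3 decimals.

v 0.047 -3.513 -2.791
v 0.523 -3.198 -3.083
v 0.677 -4.322 -2.637
v 1.153 -4.007 -2.929
v 0.941 -3.809 -2.357
v 0.551 -3.309 -2.452
v 0.649 -4.211 -3.268
v 0.259 -3.711 -3.363
v 0.895 -3.629 -3.378
v 1.076 -3.381 -2.815
v 0.124 -4.139 -2.905
v 0.305 -3.891 -2.342
v -1.095 -4.171 -1.367
v -0.603 -3.513 -2.067
v 0.247 -2.75 -0.754
v -0.245 -3.409 -0.053
v -1 -3.269 -1.952
v -0.151 -2.506 -0.639
v -1.417 -3.203 -1.721
v -0.567 -2.44 -0.408
v -1.769 -3.329 -1.419
v -0.92 -2.567 -0.106
v -1.988 -3.622 -1.108
v -1.139 -2.86 0.206
v -2.03 -4.024 -0.847
v -1.181 -3.261 0.466
v -1.887 -4.455 -0.689
v -1.037 -3.692 0.624
v -1.587 -4.83 -0.666
v -0.737 -4.067 0.647
v -1.189 -5.074 -0.781
v -0.34 -4.311 0.532
v -0.773 -5.14 -1.012
v 0.077 -4.377 0.301
v -0.42 -5.013 -1.314
v 0.429 -4.251 -0.001
v -0.201 -4.72 -1.626
v 0.648 -3.958 -0.312
v -0.159 -4.319 -1.886
v 0.69 -3.556 -0.573
v -0.303 -3.888 -2.044
v 0.547 -3.125 -0.731
v 0.834 1.887 0.496
v 1.774 1.907 1.864
v 1.664 3.321 -0.097
v 2.604 3.341 1.271
v 1.496 1.319 0.049
v 2.436 1.339 1.417
v 2.326 2.753 -0.544
v 3.266 2.773 0.824
v -2.499 1.28 1.654
v -1.833 0.858 1.698
v -1.374 1.639 2.23
v -2.041 2.06 2.186
v -1.789 1.012 1.435
v -1.331 1.793 1.967
v -1.853 1.207 1.205
v -1.395 1.987 1.737
v -2.016 1.413 1.043
v -1.558 2.193 1.575
v -2.252 1.599 0.974
v -1.794 2.379 1.507
v -2.526 1.736 1.009
v -2.068 2.516 1.542
v -2.796 1.803 1.142
v -2.338 2.584 1.675
v -3.021 1.791 1.353
v -2.562 2.572 1.885
v -3.166 1.701 1.61
v -2.707 2.482 2.142
v -3.209 1.547 1.873
v -2.751 2.328 2.405
v -3.145 1.353 2.103
v -2.687 2.133 2.635
v -2.982 1.147 2.265
v -2.524 1.927 2.797
v -2.746 0.961 2.333
v -2.288 1.741 2.866
v -2.472 0.824 2.298
v -2.014 1.604 2.831
v -2.202 0.756 2.165
v -1.744 1.537 2.698
v -1.978 0.768 1.955
v -1.519 1.549 2.487
f 1 12 6
f 1 6 2
f 1 2 8
f 1 8 11
f 1 11 12
f 2 6 10
f 6 12 5
f 12 11 3
f 11 8 7
f 8 2 9
f 4 10 5
f 4 5 3
f 4 3 7
f 4 7 9
f 4 9 10
f 5 10 6
f 3 5 12
f 7 3 11
f 9 7 8
f 10 9 2
f 14 13 17
f 14 17 15
f 15 17 18
f 15 18 16
f 17 13 19
f 17 19 18
f 18 19 20
f 18 20 16
f 19 13 21
f 19 21 20
f 20 21 22
f 20 22 16
f 21 13 23
f 21 23 22
f 22 23 24
f 22 24 16
f 23 13 25
f 23 25 24
f 24 25 26
f 24 26 16
f 25 13 27
f 25 27 26
f 26 27 28
f 26 28 16
f 27 13 29
f 27 29 28
f 28 29 30
f 28 30 16
f 29 13 31
f 29 31 30
f 30 31 32
f 30 32 16
f 31 13 33
f 31 33 32
f 32 33 34
f 32 34 16
f 33 13 35
f 33 35 34
f 34 35 36
f 34 36 16
f 35 13 37
f 35 37 36
f 36 37 38
f 36 38 16
f 37 13 39
f 37 39 38
f 38 39 40
f 38 40 16
f 39 13 41
f 39 41 40
f 40 41 42
f 40 42 16
f 41 13 14
f 41 14 42
f 42 14 15
f 42 15 16
f 44 46 43
f 47 44 43
f 43 46 45
f 45 47 43
f 44 50 46
f 48 44 47
f 48 50 44
f 46 50 45
f 49 47 45
f 45 50 49
f 49 48 47
f 50 48 49
f 52 51 55
f 52 55 53
f 53 55 56
f 53 56 54
f 55 51 57
f 55 57 56
f 56 57 58
f 56 58 54
f 57 51 59
f 57 59 58
f 58 59 60
f 58 60 54
f 59 51 61
f 59 61 60
f 60 61 62
f 60 62 54
f 61 51 63
f 61 63 62
f 62 63 64
f 62 64 54
f 63 51 65
f 63 65 64
f 64 65 66
f 64 66 54
f 65 51 67
f 65 67 66
f 66 67 68
f 66 68 54
f 67 51 69
f 67 69 68
f 68 69 70
f 68 70 54
f 69 51 71
f 69 71 70
f 70 71 72
f 70 72 54
f 71 51 73
f 71 73 72
f 72 73 74
f 72 74 54
f 73 51 75
f 73 75 74
f 74 75 76
f 74 76 54
f 75 51 77
f 75 77 76
f 76 77 78
f 76 78 54
f 77 51 79
f 77 79 78
f 78 79 80
f 78 80 54
f 79 51 81
f 79 81 80
f 80 81 82
f 80 82 54
f 81 51 83
f 81 83 82
f 82 83 84
f 82 84 54
f 83 51 52
f 83 52 84
f 84 52 53
f 84 53 54



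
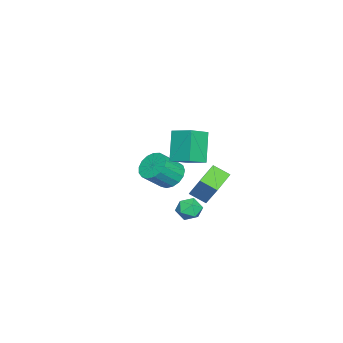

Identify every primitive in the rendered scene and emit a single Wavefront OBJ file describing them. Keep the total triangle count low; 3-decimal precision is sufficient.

v -0.101 1.211 0.49
v 0.476 2.064 2.051
v -0.107 2.23 -0.065
v 0.471 3.083 1.496
v 1.449 0.977 0.044
v 2.027 1.83 1.605
v 1.444 1.996 -0.511
v 2.021 2.849 1.05
v 0.654 -0.34 4.474
v 1.127 1.001 5.011
v -0.423 0.28 3.874
v 0.05 1.621 4.41
v 1.81 -0.041 2.71
v 2.283 1.3 3.246
v 0.733 0.579 2.109
v 1.206 1.92 2.646
v -4.171 -2.146 -2.246
v -3.588 -2.575 -3.007
v -2.587 -3.402 -1.775
v -3.169 -2.974 -1.014
v -3.354 -2.142 -2.906
v -2.353 -2.969 -1.674
v -3.307 -1.709 -2.654
v -2.306 -2.537 -1.422
v -3.458 -1.377 -2.308
v -2.457 -2.205 -1.076
v -3.773 -1.221 -1.948
v -2.771 -2.049 -0.716
v -4.178 -1.277 -1.656
v -3.177 -2.105 -0.425
v -4.582 -1.533 -1.5
v -3.58 -2.36 -0.268
v -4.891 -1.928 -1.514
v -3.89 -2.755 -0.282
v -5.035 -2.374 -1.696
v -4.034 -3.201 -0.464
v -4.982 -2.768 -2.004
v -3.981 -3.595 -0.772
v -4.742 -3.019 -2.367
v -3.741 -3.846 -1.135
v -4.372 -3.07 -2.703
v -3.371 -3.897 -1.471
v -3.955 -2.91 -2.934
v -2.954 -3.737 -1.702
v 3.007 2.022 0.227
v 3.615 2.283 -0.276
v 3.905 1.337 0.956
v 4.513 1.598 0.453
v 4.13 2.136 0.957
v 3.576 2.56 0.507
v 3.944 1.06 0.173
v 3.39 1.484 -0.277
v 4.194 1.689 -0.309
v 4.309 2.354 0.175
v 3.211 1.266 0.505
v 3.326 1.931 0.989
f 2 4 1
f 5 2 1
f 1 4 3
f 3 5 1
f 2 8 4
f 6 2 5
f 6 8 2
f 4 8 3
f 7 5 3
f 3 8 7
f 7 6 5
f 8 6 7
f 10 12 9
f 13 10 9
f 9 12 11
f 11 13 9
f 10 16 12
f 14 10 13
f 14 16 10
f 12 16 11
f 15 13 11
f 11 16 15
f 15 14 13
f 16 14 15
f 18 17 21
f 18 21 19
f 19 21 22
f 19 22 20
f 21 17 23
f 21 23 22
f 22 23 24
f 22 24 20
f 23 17 25
f 23 25 24
f 24 25 26
f 24 26 20
f 25 17 27
f 25 27 26
f 26 27 28
f 26 28 20
f 27 17 29
f 27 29 28
f 28 29 30
f 28 30 20
f 29 17 31
f 29 31 30
f 30 31 32
f 30 32 20
f 31 17 33
f 31 33 32
f 32 33 34
f 32 34 20
f 33 17 35
f 33 35 34
f 34 35 36
f 34 36 20
f 35 17 37
f 35 37 36
f 36 37 38
f 36 38 20
f 37 17 39
f 37 39 38
f 38 39 40
f 38 40 20
f 39 17 41
f 39 41 40
f 40 41 42
f 40 42 20
f 41 17 43
f 41 43 42
f 42 43 44
f 42 44 20
f 43 17 18
f 43 18 44
f 44 18 19
f 44 19 20
f 45 56 50
f 45 50 46
f 45 46 52
f 45 52 55
f 45 55 56
f 46 50 54
f 50 56 49
f 56 55 47
f 55 52 51
f 52 46 53
f 48 54 49
f 48 49 47
f 48 47 51
f 48 51 53
f 48 53 54
f 49 54 50
f 47 49 56
f 51 47 55
f 53 51 52
f 54 53 46



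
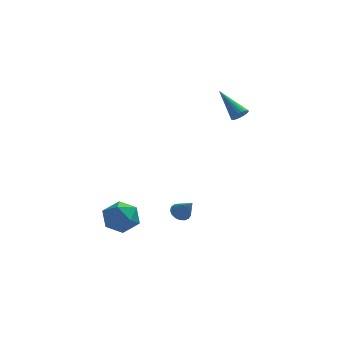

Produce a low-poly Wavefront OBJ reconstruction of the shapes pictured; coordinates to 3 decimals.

v 0.903 -0.926 -3.973
v 1.29 -0.458 -3.91
v 1.517 -1.574 -2.907
v 1.065 -0.387 -3.737
v 0.803 -0.439 -3.619
v 0.565 -0.603 -3.581
v 0.404 -0.841 -3.633
v 0.357 -1.098 -3.763
v 0.436 -1.316 -3.941
v 0.621 -1.444 -4.126
v 0.872 -1.454 -4.276
v 1.129 -1.342 -4.357
v 1.335 -1.136 -4.349
v 1.442 -0.881 -4.255
v 1.426 -0.636 -4.097
v 3.982 -0.533 3.095
v 4.262 -0.105 2.922
v 2.918 0.653 4.305
v 4.102 -0.108 2.784
v 3.924 -0.176 2.694
v 3.755 -0.298 2.665
v 3.62 -0.456 2.702
v 3.541 -0.625 2.798
v 3.528 -0.781 2.94
v 3.585 -0.899 3.105
v 3.702 -0.961 3.269
v 3.862 -0.958 3.406
v 4.04 -0.89 3.496
v 4.209 -0.768 3.525
v 4.344 -0.61 3.489
v 4.423 -0.44 3.392
v 4.435 -0.284 3.251
v 4.379 -0.167 3.085
v -2.255 -2.871 -2.057
v -1.57 -2.721 -2.895
v -2.73 -4.439 -2.725
v -2.045 -4.289 -3.563
v -1.65 -4.456 -2.557
v -1.356 -3.487 -2.144
v -2.944 -3.673 -3.476
v -2.65 -2.704 -3.063
v -1.995 -3.217 -3.772
v -1.195 -3.701 -3.205
v -3.105 -3.459 -2.415
v -2.305 -3.943 -1.848
f 2 1 4
f 2 4 3
f 4 1 5
f 4 5 3
f 5 1 6
f 5 6 3
f 6 1 7
f 6 7 3
f 7 1 8
f 7 8 3
f 8 1 9
f 8 9 3
f 9 1 10
f 9 10 3
f 10 1 11
f 10 11 3
f 11 1 12
f 11 12 3
f 12 1 13
f 12 13 3
f 13 1 14
f 13 14 3
f 14 1 15
f 14 15 3
f 15 1 2
f 15 2 3
f 17 16 19
f 17 19 18
f 19 16 20
f 19 20 18
f 20 16 21
f 20 21 18
f 21 16 22
f 21 22 18
f 22 16 23
f 22 23 18
f 23 16 24
f 23 24 18
f 24 16 25
f 24 25 18
f 25 16 26
f 25 26 18
f 26 16 27
f 26 27 18
f 27 16 28
f 27 28 18
f 28 16 29
f 28 29 18
f 29 16 30
f 29 30 18
f 30 16 31
f 30 31 18
f 31 16 32
f 31 32 18
f 32 16 33
f 32 33 18
f 33 16 17
f 33 17 18
f 34 45 39
f 34 39 35
f 34 35 41
f 34 41 44
f 34 44 45
f 35 39 43
f 39 45 38
f 45 44 36
f 44 41 40
f 41 35 42
f 37 43 38
f 37 38 36
f 37 36 40
f 37 40 42
f 37 42 43
f 38 43 39
f 36 38 45
f 40 36 44
f 42 40 41
f 43 42 35



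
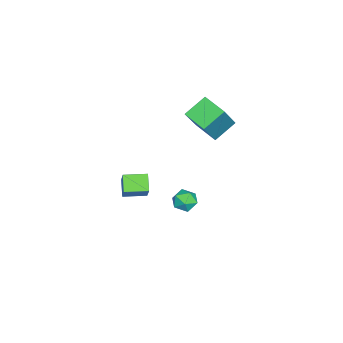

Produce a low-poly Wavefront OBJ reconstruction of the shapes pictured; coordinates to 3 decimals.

v -1.557 0.146 -1.527
v -1.257 -0.209 -1.969
v -2.083 -0.691 -1.211
v -1.783 -1.046 -1.653
v -1.457 -0.816 -1.151
v -1.132 -0.299 -1.346
v -2.208 -0.601 -1.834
v -1.883 -0.084 -2.029
v -1.659 -0.671 -2.158
v -1.195 -0.804 -1.736
v -2.145 -0.096 -1.444
v -1.681 -0.229 -1.022
v -2.724 -0.226 2.761
v -3.519 0.457 3.423
v -2.106 0.773 2.472
v -2.902 1.456 3.134
v -1.618 -0.456 4.326
v -2.414 0.227 4.988
v -1.001 0.543 4.037
v -1.796 1.226 4.699
v 1.047 -2.465 0.565
v 0.41 -2.69 1.113
v 0.684 -1.479 0.549
v 0.048 -1.705 1.097
v 1.892 -2.135 1.683
v 1.256 -2.361 2.231
v 1.53 -1.15 1.667
v 0.893 -1.375 2.215
f 1 12 6
f 1 6 2
f 1 2 8
f 1 8 11
f 1 11 12
f 2 6 10
f 6 12 5
f 12 11 3
f 11 8 7
f 8 2 9
f 4 10 5
f 4 5 3
f 4 3 7
f 4 7 9
f 4 9 10
f 5 10 6
f 3 5 12
f 7 3 11
f 9 7 8
f 10 9 2
f 14 16 13
f 17 14 13
f 13 16 15
f 15 17 13
f 14 20 16
f 18 14 17
f 18 20 14
f 16 20 15
f 19 17 15
f 15 20 19
f 19 18 17
f 20 18 19
f 22 24 21
f 25 22 21
f 21 24 23
f 23 25 21
f 22 28 24
f 26 22 25
f 26 28 22
f 24 28 23
f 27 25 23
f 23 28 27
f 27 26 25
f 28 26 27



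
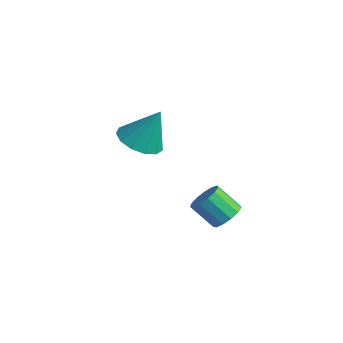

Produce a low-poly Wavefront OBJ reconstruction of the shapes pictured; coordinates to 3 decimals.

v 3.163 3.516 0.699
v 3.483 3.967 1.22
v 2.638 3.454 2.183
v 2.317 3.004 1.661
v 3.157 4.189 1.052
v 2.312 3.676 2.015
v 2.833 4.197 0.772
v 1.988 3.685 1.735
v 2.614 3.99 0.469
v 1.769 3.477 1.432
v 2.569 3.631 0.239
v 1.724 3.119 1.201
v 2.712 3.237 0.154
v 1.867 2.724 1.117
v 2.999 2.931 0.243
v 2.153 2.418 1.205
v 3.337 2.811 0.476
v 2.492 2.298 1.439
v 3.62 2.915 0.78
v 2.775 2.402 1.743
v 3.758 3.21 1.058
v 2.913 2.697 2.021
v 3.707 3.602 1.222
v 2.862 3.089 2.185
v -2.022 3.047 2.683
v -1.263 3.666 2.205
v -1.478 3.733 4.437
v -1.773 4.007 2.23
v -2.363 4.043 2.399
v -2.844 3.762 2.658
v -3.064 3.255 2.925
v -2.954 2.682 3.116
v -2.548 2.224 3.168
v -1.974 2.028 3.067
v -1.416 2.155 2.844
v -1.051 2.565 2.57
v -0.994 3.129 2.332
f 2 1 5
f 2 5 3
f 3 5 6
f 3 6 4
f 5 1 7
f 5 7 6
f 6 7 8
f 6 8 4
f 7 1 9
f 7 9 8
f 8 9 10
f 8 10 4
f 9 1 11
f 9 11 10
f 10 11 12
f 10 12 4
f 11 1 13
f 11 13 12
f 12 13 14
f 12 14 4
f 13 1 15
f 13 15 14
f 14 15 16
f 14 16 4
f 15 1 17
f 15 17 16
f 16 17 18
f 16 18 4
f 17 1 19
f 17 19 18
f 18 19 20
f 18 20 4
f 19 1 21
f 19 21 20
f 20 21 22
f 20 22 4
f 21 1 23
f 21 23 22
f 22 23 24
f 22 24 4
f 23 1 2
f 23 2 24
f 24 2 3
f 24 3 4
f 26 25 28
f 26 28 27
f 28 25 29
f 28 29 27
f 29 25 30
f 29 30 27
f 30 25 31
f 30 31 27
f 31 25 32
f 31 32 27
f 32 25 33
f 32 33 27
f 33 25 34
f 33 34 27
f 34 25 35
f 34 35 27
f 35 25 36
f 35 36 27
f 36 25 37
f 36 37 27
f 37 25 26
f 37 26 27



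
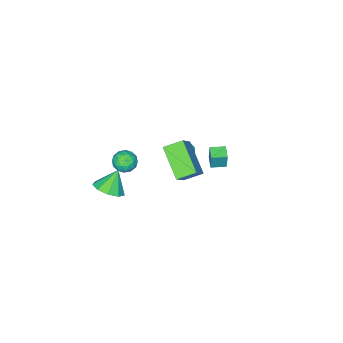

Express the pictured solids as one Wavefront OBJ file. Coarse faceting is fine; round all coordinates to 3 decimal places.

v 3.579 -2.281 3.095
v 3.831 -2.65 3.693
v 2.449 -2.61 3.367
v 2.701 -2.979 3.965
v 2.726 -2.233 3.949
v 3.424 -2.029 3.78
v 2.856 -3.231 3.28
v 3.554 -3.027 3.111
v 3.384 -3.236 3.807
v 3.303 -2.62 4.221
v 2.977 -2.64 2.839
v 2.896 -2.024 3.253
v 3.804 -2.436 3.37
v 2.476 -2.824 3.69
v 2.491 -2.385 3.68
v 2.638 -2.602 4.032
v 3.565 -2.072 3.421
v 3.713 -2.288 3.773
v 3.064 -2.044 3.923
v 2.567 -2.972 3.287
v 2.715 -3.188 3.639
v 3.642 -2.658 3.028
v 3.789 -2.875 3.38
v 3.216 -3.216 3.137
v 3.689 -2.998 3.789
v 3.025 -3.192 3.949
v 3.116 -3.339 3.546
v 3.527 -3.22 3.447
v 3.642 -2.636 4.032
v 2.978 -2.829 4.192
v 2.993 -2.391 4.182
v 3.403 -2.271 4.083
v 3.379 -2.981 4.099
v 3.302 -2.431 2.868
v 2.638 -2.624 3.028
v 2.877 -2.989 2.977
v 3.287 -2.869 2.878
v 3.255 -2.068 3.111
v 2.591 -2.262 3.271
v 2.753 -2.04 3.613
v 3.164 -1.921 3.514
v 2.901 -2.279 2.961
v 3.938 -3.12 1.204
v 4.528 -3.772 1.59
v 3.162 -3.14 2.356
v 4.734 -3.166 1.738
v 4.567 -2.539 1.637
v 4.106 -2.184 1.333
v 3.567 -2.267 0.968
v 3.201 -2.749 0.713
v 3.18 -3.405 0.688
v 3.514 -3.928 0.904
v 4.046 -4.073 1.26
v -1.773 -2.951 0.449
v -1.364 -2.859 -0.087
v -1.307 -2.209 0.931
v -1.668 -2.632 -0.143
v -2.005 -2.506 -0.011
v -2.268 -2.521 0.267
v -2.374 -2.673 0.603
v -2.29 -2.913 0.889
v -2.041 -3.165 1.036
v -1.707 -3.349 0.996
v -1.394 -3.406 0.782
v -1.202 -3.319 0.463
v -1.191 -3.115 0.139
v -4.534 -2.29 -1.615
v -4.418 -2.131 -0.472
v -3.993 -1.65 -1.759
v -3.877 -1.491 -0.616
v -3.823 -2.889 -1.604
v -3.707 -2.73 -0.461
v -3.282 -2.249 -1.748
v -3.166 -2.09 -0.605
v 0.794 -0.48 1.567
v 0.101 -2.162 2.75
v -0.051 0.207 2.048
v -0.744 -1.476 3.231
v 1.804 -0.064 2.749
v 1.111 -1.747 3.932
v 0.959 0.622 3.23
v 0.266 -1.06 4.413
f 1 38 17
f 38 12 41
f 17 41 6
f 38 41 17
f 1 17 13
f 17 6 18
f 13 18 2
f 17 18 13
f 1 13 22
f 13 2 23
f 22 23 8
f 13 23 22
f 1 22 34
f 22 8 37
f 34 37 11
f 22 37 34
f 1 34 38
f 34 11 42
f 38 42 12
f 34 42 38
f 2 18 29
f 18 6 32
f 29 32 10
f 18 32 29
f 6 41 19
f 41 12 40
f 19 40 5
f 41 40 19
f 12 42 39
f 42 11 35
f 39 35 3
f 42 35 39
f 11 37 36
f 37 8 24
f 36 24 7
f 37 24 36
f 8 23 28
f 23 2 25
f 28 25 9
f 23 25 28
f 4 30 16
f 30 10 31
f 16 31 5
f 30 31 16
f 4 16 14
f 16 5 15
f 14 15 3
f 16 15 14
f 4 14 21
f 14 3 20
f 21 20 7
f 14 20 21
f 4 21 26
f 21 7 27
f 26 27 9
f 21 27 26
f 4 26 30
f 26 9 33
f 30 33 10
f 26 33 30
f 5 31 19
f 31 10 32
f 19 32 6
f 31 32 19
f 3 15 39
f 15 5 40
f 39 40 12
f 15 40 39
f 7 20 36
f 20 3 35
f 36 35 11
f 20 35 36
f 9 27 28
f 27 7 24
f 28 24 8
f 27 24 28
f 10 33 29
f 33 9 25
f 29 25 2
f 33 25 29
f 44 43 46
f 44 46 45
f 46 43 47
f 46 47 45
f 47 43 48
f 47 48 45
f 48 43 49
f 48 49 45
f 49 43 50
f 49 50 45
f 50 43 51
f 50 51 45
f 51 43 52
f 51 52 45
f 52 43 53
f 52 53 45
f 53 43 44
f 53 44 45
f 55 54 57
f 55 57 56
f 57 54 58
f 57 58 56
f 58 54 59
f 58 59 56
f 59 54 60
f 59 60 56
f 60 54 61
f 60 61 56
f 61 54 62
f 61 62 56
f 62 54 63
f 62 63 56
f 63 54 64
f 63 64 56
f 64 54 65
f 64 65 56
f 65 54 66
f 65 66 56
f 66 54 55
f 66 55 56
f 68 70 67
f 71 68 67
f 67 70 69
f 69 71 67
f 68 74 70
f 72 68 71
f 72 74 68
f 70 74 69
f 73 71 69
f 69 74 73
f 73 72 71
f 74 72 73
f 76 78 75
f 79 76 75
f 75 78 77
f 77 79 75
f 76 82 78
f 80 76 79
f 80 82 76
f 78 82 77
f 81 79 77
f 77 82 81
f 81 80 79
f 82 80 81



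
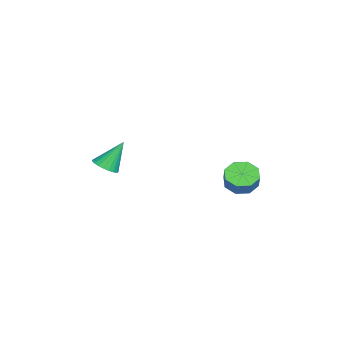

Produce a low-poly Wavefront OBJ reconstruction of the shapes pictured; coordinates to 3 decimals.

v 0.35 -4.283 -2.118
v 1.017 -4.577 -1.765
v -0.09 -3.317 -0.482
v 1.127 -4.31 -1.893
v 1.12 -4.039 -2.055
v 0.995 -3.805 -2.227
v 0.772 -3.643 -2.382
v 0.485 -3.579 -2.497
v 0.177 -3.622 -2.554
v -0.105 -3.766 -2.545
v -0.317 -3.988 -2.471
v -0.428 -4.255 -2.343
v -0.42 -4.526 -2.181
v -0.295 -4.76 -2.01
v -0.072 -4.922 -1.855
v 0.215 -4.986 -1.739
v 0.523 -4.943 -1.682
v 0.805 -4.799 -1.691
v -0.174 2.973 -3.371
v 0.533 3.446 -3.877
v 1.142 3.501 -2.974
v 0.434 3.027 -2.469
v 0.031 3.921 -3.567
v 0.639 3.976 -2.664
v -0.592 3.84 -3.143
v 0.017 3.895 -2.24
v -0.97 3.251 -2.852
v -0.361 3.306 -1.949
v -0.882 2.499 -2.866
v -0.273 2.554 -1.963
v -0.379 2.024 -3.176
v 0.229 2.079 -2.273
v 0.243 2.105 -3.6
v 0.852 2.16 -2.697
v 0.621 2.694 -3.891
v 1.23 2.749 -2.988
f 2 1 4
f 2 4 3
f 4 1 5
f 4 5 3
f 5 1 6
f 5 6 3
f 6 1 7
f 6 7 3
f 7 1 8
f 7 8 3
f 8 1 9
f 8 9 3
f 9 1 10
f 9 10 3
f 10 1 11
f 10 11 3
f 11 1 12
f 11 12 3
f 12 1 13
f 12 13 3
f 13 1 14
f 13 14 3
f 14 1 15
f 14 15 3
f 15 1 16
f 15 16 3
f 16 1 17
f 16 17 3
f 17 1 18
f 17 18 3
f 18 1 2
f 18 2 3
f 20 19 23
f 20 23 21
f 21 23 24
f 21 24 22
f 23 19 25
f 23 25 24
f 24 25 26
f 24 26 22
f 25 19 27
f 25 27 26
f 26 27 28
f 26 28 22
f 27 19 29
f 27 29 28
f 28 29 30
f 28 30 22
f 29 19 31
f 29 31 30
f 30 31 32
f 30 32 22
f 31 19 33
f 31 33 32
f 32 33 34
f 32 34 22
f 33 19 35
f 33 35 34
f 34 35 36
f 34 36 22
f 35 19 20
f 35 20 36
f 36 20 21
f 36 21 22



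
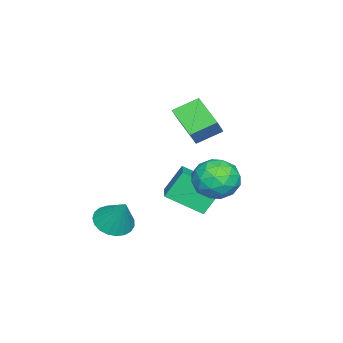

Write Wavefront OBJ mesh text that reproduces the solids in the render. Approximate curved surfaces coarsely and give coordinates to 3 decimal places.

v -4.238 -0.631 -1.283
v -3.823 -2.407 -0.243
v -2.746 -0.024 -0.843
v -2.331 -1.801 0.197
v -3.569 -1.279 -2.657
v -3.154 -3.056 -1.617
v -2.077 -0.673 -2.217
v -1.662 -2.449 -1.177
v -1.105 0.997 1.744
v -0.127 0.975 1.034
v -1.933 -0.395 0.646
v -0.955 -0.417 -0.064
v -0.887 -0.827 1.071
v -0.375 0.033 1.75
v -1.685 0.547 -0.07
v -1.173 1.407 0.609
v -0.485 0.697 -0.087
v 0.008 -0.152 0.618
v -2.068 0.732 1.062
v -1.575 -0.117 1.767
v -0.543 1.108 1.485
v -1.517 -0.528 0.195
v -1.476 -0.77 0.862
v -0.901 -0.782 0.445
v -0.689 0.554 1.906
v -0.114 0.542 1.488
v -0.561 -0.518 1.511
v -1.946 0.038 0.192
v -1.371 0.026 -0.226
v -1.159 1.362 1.235
v -0.584 1.35 0.818
v -1.499 1.098 0.169
v -0.179 0.932 0.409
v -0.666 0.114 -0.236
v -1.095 0.68 -0.24
v -0.794 1.186 0.159
v 0.111 0.433 0.823
v -0.376 -0.385 0.178
v -0.336 -0.627 0.845
v -0.035 -0.121 1.244
v -0.1 0.27 0.164
v -1.684 0.965 1.502
v -2.171 0.147 0.857
v -2.025 0.701 0.436
v -1.724 1.207 0.835
v -1.394 0.466 1.916
v -1.881 -0.352 1.271
v -1.266 -0.606 1.521
v -0.965 -0.1 1.92
v -1.96 0.31 1.516
v 0.874 -3.922 -1.726
v 1.815 -4.214 -1.897
v 1.406 -3.098 -0.194
v 1.802 -3.846 -2.09
v 1.629 -3.491 -2.22
v 1.325 -3.211 -2.266
v 0.943 -3.054 -2.217
v 0.549 -3.047 -2.084
v 0.211 -3.191 -1.889
v -0.012 -3.462 -1.666
v -0.082 -3.813 -1.454
v 0.013 -4.182 -1.288
v 0.258 -4.506 -1.198
v 0.608 -4.73 -1.2
v 1.005 -4.814 -1.292
v 1.379 -4.743 -1.46
v 1.666 -4.531 -1.674
v -3.488 -1.174 4.052
v -2.77 -1.195 4.95
v -2.401 0.126 3.214
v -1.683 0.105 4.112
v -2.737 -2.205 3.428
v -2.019 -2.226 4.326
v -1.65 -0.905 2.59
v -0.932 -0.926 3.488
f 2 4 1
f 5 2 1
f 1 4 3
f 3 5 1
f 2 8 4
f 6 2 5
f 6 8 2
f 4 8 3
f 7 5 3
f 3 8 7
f 7 6 5
f 8 6 7
f 9 46 25
f 46 20 49
f 25 49 14
f 46 49 25
f 9 25 21
f 25 14 26
f 21 26 10
f 25 26 21
f 9 21 30
f 21 10 31
f 30 31 16
f 21 31 30
f 9 30 42
f 30 16 45
f 42 45 19
f 30 45 42
f 9 42 46
f 42 19 50
f 46 50 20
f 42 50 46
f 10 26 37
f 26 14 40
f 37 40 18
f 26 40 37
f 14 49 27
f 49 20 48
f 27 48 13
f 49 48 27
f 20 50 47
f 50 19 43
f 47 43 11
f 50 43 47
f 19 45 44
f 45 16 32
f 44 32 15
f 45 32 44
f 16 31 36
f 31 10 33
f 36 33 17
f 31 33 36
f 12 38 24
f 38 18 39
f 24 39 13
f 38 39 24
f 12 24 22
f 24 13 23
f 22 23 11
f 24 23 22
f 12 22 29
f 22 11 28
f 29 28 15
f 22 28 29
f 12 29 34
f 29 15 35
f 34 35 17
f 29 35 34
f 12 34 38
f 34 17 41
f 38 41 18
f 34 41 38
f 13 39 27
f 39 18 40
f 27 40 14
f 39 40 27
f 11 23 47
f 23 13 48
f 47 48 20
f 23 48 47
f 15 28 44
f 28 11 43
f 44 43 19
f 28 43 44
f 17 35 36
f 35 15 32
f 36 32 16
f 35 32 36
f 18 41 37
f 41 17 33
f 37 33 10
f 41 33 37
f 52 51 54
f 52 54 53
f 54 51 55
f 54 55 53
f 55 51 56
f 55 56 53
f 56 51 57
f 56 57 53
f 57 51 58
f 57 58 53
f 58 51 59
f 58 59 53
f 59 51 60
f 59 60 53
f 60 51 61
f 60 61 53
f 61 51 62
f 61 62 53
f 62 51 63
f 62 63 53
f 63 51 64
f 63 64 53
f 64 51 65
f 64 65 53
f 65 51 66
f 65 66 53
f 66 51 67
f 66 67 53
f 67 51 52
f 67 52 53
f 69 71 68
f 72 69 68
f 68 71 70
f 70 72 68
f 69 75 71
f 73 69 72
f 73 75 69
f 71 75 70
f 74 72 70
f 70 75 74
f 74 73 72
f 75 73 74



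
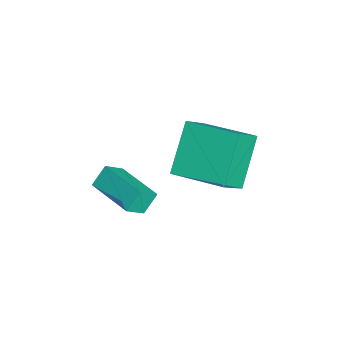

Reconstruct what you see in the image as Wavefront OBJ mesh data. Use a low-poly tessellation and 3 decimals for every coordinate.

v 1.424 -0.213 -0.667
v 2.151 -0.903 0.324
v 2.499 1.306 -0.398
v 3.226 0.615 0.593
v 2.674 -0.855 -2.033
v 3.401 -1.546 -1.042
v 3.749 0.663 -1.764
v 4.476 -0.027 -0.773
v 2.095 -3.333 -3.024
v 1.767 -2.872 -2.416
v 3.493 -2.385 -2.991
v 3.165 -1.924 -2.383
v 2.475 -3.916 -2.377
v 2.147 -3.455 -1.769
v 3.873 -2.968 -2.344
v 3.545 -2.507 -1.736
f 2 4 1
f 5 2 1
f 1 4 3
f 3 5 1
f 2 8 4
f 6 2 5
f 6 8 2
f 4 8 3
f 7 5 3
f 3 8 7
f 7 6 5
f 8 6 7
f 10 12 9
f 13 10 9
f 9 12 11
f 11 13 9
f 10 16 12
f 14 10 13
f 14 16 10
f 12 16 11
f 15 13 11
f 11 16 15
f 15 14 13
f 16 14 15



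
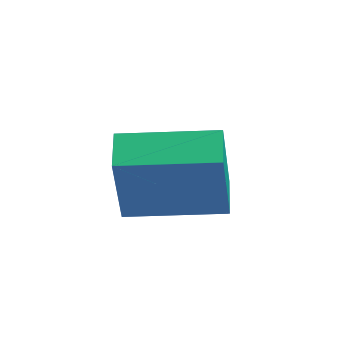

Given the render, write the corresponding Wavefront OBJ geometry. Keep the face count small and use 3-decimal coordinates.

v -1.439 3.018 -0.117
v -0.731 2.771 -0.096
v -1.181 3.822 0.617
v -0.738 3.034 -0.382
v -0.932 3.292 -0.597
v -1.262 3.477 -0.683
v -1.64 3.539 -0.618
v -1.964 3.461 -0.418
v -2.147 3.264 -0.138
v -2.141 3.001 0.147
v -1.946 2.743 0.362
v -1.616 2.558 0.448
v -1.238 2.496 0.383
v -0.914 2.574 0.184
v -1.851 1.116 0.473
v -1.973 0.871 2.394
v -1.966 2.022 0.581
v -2.088 1.778 2.502
v 0.248 1.362 0.638
v 0.126 1.118 2.559
v 0.133 2.269 0.746
v 0.011 2.024 2.667
f 2 1 4
f 2 4 3
f 4 1 5
f 4 5 3
f 5 1 6
f 5 6 3
f 6 1 7
f 6 7 3
f 7 1 8
f 7 8 3
f 8 1 9
f 8 9 3
f 9 1 10
f 9 10 3
f 10 1 11
f 10 11 3
f 11 1 12
f 11 12 3
f 12 1 13
f 12 13 3
f 13 1 14
f 13 14 3
f 14 1 2
f 14 2 3
f 16 18 15
f 19 16 15
f 15 18 17
f 17 19 15
f 16 22 18
f 20 16 19
f 20 22 16
f 18 22 17
f 21 19 17
f 17 22 21
f 21 20 19
f 22 20 21



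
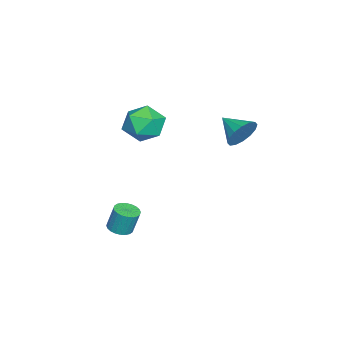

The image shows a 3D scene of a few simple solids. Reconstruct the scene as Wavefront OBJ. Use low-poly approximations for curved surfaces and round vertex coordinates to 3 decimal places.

v 3.205 -2.473 -3.889
v 3.709 -2.061 -4.003
v 3.698 -1.695 -2.724
v 3.195 -2.107 -2.611
v 3.507 -1.908 -4.049
v 3.496 -1.542 -2.77
v 3.259 -1.841 -4.07
v 3.248 -1.474 -2.791
v 3.003 -1.87 -4.064
v 2.992 -1.503 -2.785
v 2.778 -1.99 -4.031
v 2.767 -1.624 -2.753
v 2.618 -2.185 -3.977
v 2.607 -1.819 -2.698
v 2.548 -2.423 -3.909
v 2.537 -2.057 -2.631
v 2.577 -2.669 -3.839
v 2.566 -2.303 -2.56
v 2.702 -2.885 -3.776
v 2.691 -2.519 -2.497
v 2.904 -3.038 -3.73
v 2.893 -2.672 -2.451
v 3.152 -3.106 -3.709
v 3.141 -2.739 -2.43
v 3.408 -3.077 -3.715
v 3.397 -2.71 -2.436
v 3.633 -2.956 -3.747
v 3.622 -2.59 -2.469
v 3.793 -2.761 -3.802
v 3.782 -2.395 -2.523
v 3.863 -2.523 -3.869
v 3.852 -2.157 -2.591
v 3.834 -2.277 -3.94
v 3.823 -1.911 -2.661
v -2.877 -2.179 -0.687
v -1.782 -1.818 -0.323
v -2.798 -3.682 0.563
v -1.703 -3.321 0.927
v -2.678 -2.661 1.199
v -2.727 -1.731 0.426
v -1.853 -3.769 -0.186
v -1.902 -2.839 -0.959
v -1.149 -2.801 -0.013
v -1.659 -2.116 0.843
v -2.921 -3.384 -0.603
v -3.431 -2.699 0.253
v -3.393 2.001 -0.575
v -2.876 2.071 0.255
v -4.147 0.799 -0.005
v -3.284 2.362 0.33
v -3.722 2.557 0.162
v -4.071 2.603 -0.203
v -4.238 2.488 -0.668
v -4.179 2.242 -1.108
v -3.909 1.932 -1.405
v -3.501 1.641 -1.48
v -3.064 1.446 -1.312
v -2.715 1.4 -0.947
v -2.547 1.515 -0.482
v -2.606 1.76 -0.042
f 2 1 5
f 2 5 3
f 3 5 6
f 3 6 4
f 5 1 7
f 5 7 6
f 6 7 8
f 6 8 4
f 7 1 9
f 7 9 8
f 8 9 10
f 8 10 4
f 9 1 11
f 9 11 10
f 10 11 12
f 10 12 4
f 11 1 13
f 11 13 12
f 12 13 14
f 12 14 4
f 13 1 15
f 13 15 14
f 14 15 16
f 14 16 4
f 15 1 17
f 15 17 16
f 16 17 18
f 16 18 4
f 17 1 19
f 17 19 18
f 18 19 20
f 18 20 4
f 19 1 21
f 19 21 20
f 20 21 22
f 20 22 4
f 21 1 23
f 21 23 22
f 22 23 24
f 22 24 4
f 23 1 25
f 23 25 24
f 24 25 26
f 24 26 4
f 25 1 27
f 25 27 26
f 26 27 28
f 26 28 4
f 27 1 29
f 27 29 28
f 28 29 30
f 28 30 4
f 29 1 31
f 29 31 30
f 30 31 32
f 30 32 4
f 31 1 33
f 31 33 32
f 32 33 34
f 32 34 4
f 33 1 2
f 33 2 34
f 34 2 3
f 34 3 4
f 35 46 40
f 35 40 36
f 35 36 42
f 35 42 45
f 35 45 46
f 36 40 44
f 40 46 39
f 46 45 37
f 45 42 41
f 42 36 43
f 38 44 39
f 38 39 37
f 38 37 41
f 38 41 43
f 38 43 44
f 39 44 40
f 37 39 46
f 41 37 45
f 43 41 42
f 44 43 36
f 48 47 50
f 48 50 49
f 50 47 51
f 50 51 49
f 51 47 52
f 51 52 49
f 52 47 53
f 52 53 49
f 53 47 54
f 53 54 49
f 54 47 55
f 54 55 49
f 55 47 56
f 55 56 49
f 56 47 57
f 56 57 49
f 57 47 58
f 57 58 49
f 58 47 59
f 58 59 49
f 59 47 60
f 59 60 49
f 60 47 48
f 60 48 49

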